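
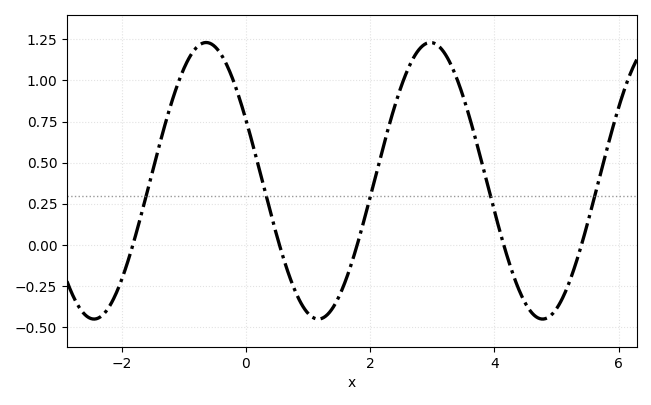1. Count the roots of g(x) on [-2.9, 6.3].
5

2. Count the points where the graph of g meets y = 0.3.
5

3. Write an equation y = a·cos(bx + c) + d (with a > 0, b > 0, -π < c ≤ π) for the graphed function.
y = 0.84cos(1.7x + 1.1) + 0.39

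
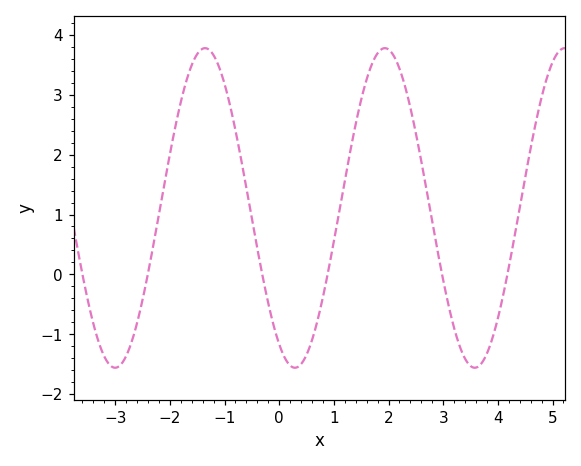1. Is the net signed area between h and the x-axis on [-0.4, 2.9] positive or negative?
positive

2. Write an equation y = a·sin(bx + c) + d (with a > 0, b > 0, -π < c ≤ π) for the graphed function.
y = 2.67sin(1.91x - 2.12) + 1.11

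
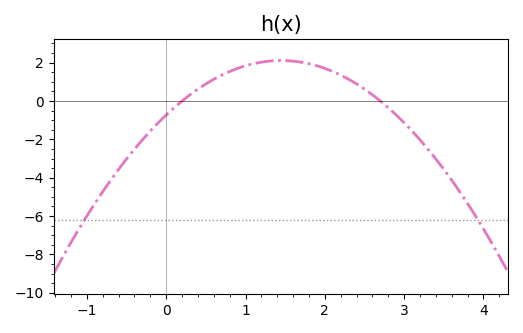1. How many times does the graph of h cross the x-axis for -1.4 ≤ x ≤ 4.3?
2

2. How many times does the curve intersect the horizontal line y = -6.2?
2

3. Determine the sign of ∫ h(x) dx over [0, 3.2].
positive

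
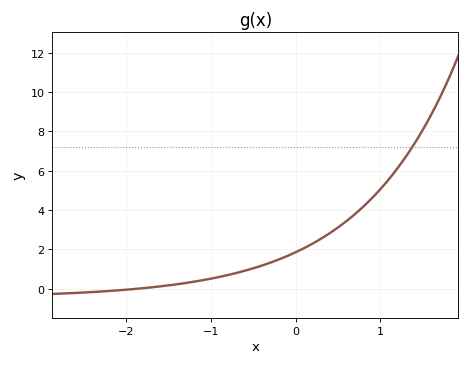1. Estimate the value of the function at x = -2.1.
0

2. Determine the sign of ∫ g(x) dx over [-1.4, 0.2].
positive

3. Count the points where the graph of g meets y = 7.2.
1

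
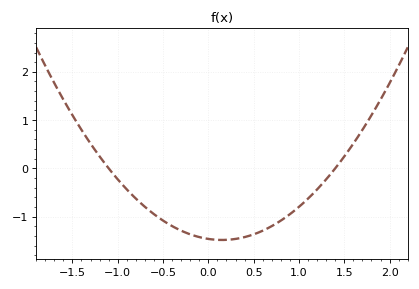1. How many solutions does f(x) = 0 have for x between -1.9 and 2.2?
2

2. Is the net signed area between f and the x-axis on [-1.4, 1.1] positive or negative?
negative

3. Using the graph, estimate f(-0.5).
-1.1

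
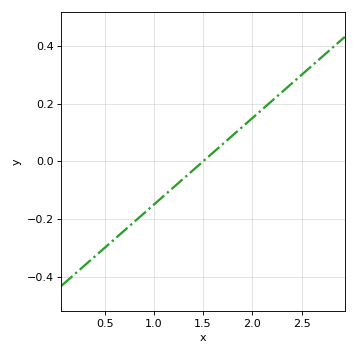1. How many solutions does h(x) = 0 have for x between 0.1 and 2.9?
1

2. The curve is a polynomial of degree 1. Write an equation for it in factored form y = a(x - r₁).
y = 0.3(x - 1.5)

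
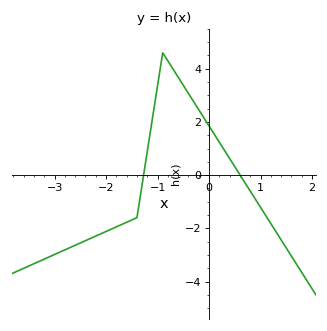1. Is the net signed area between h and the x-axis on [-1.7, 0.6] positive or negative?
positive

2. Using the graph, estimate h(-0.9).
4.6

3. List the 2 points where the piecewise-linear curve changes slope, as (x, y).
(-1.4, -1.6); (-0.9, 4.6)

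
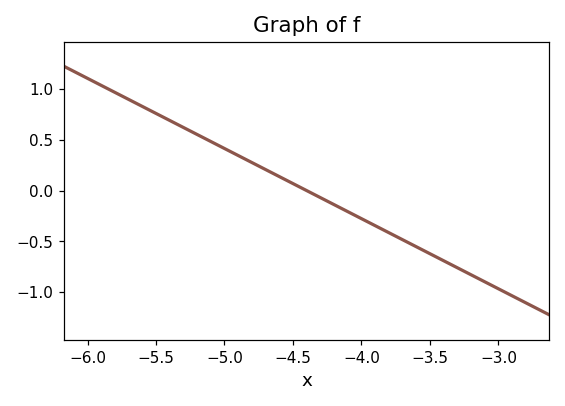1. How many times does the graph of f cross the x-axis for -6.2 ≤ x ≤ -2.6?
1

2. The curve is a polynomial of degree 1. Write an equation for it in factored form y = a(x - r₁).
y = -0.69(x + 4.4)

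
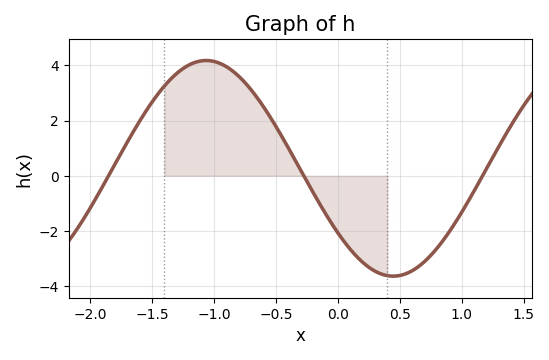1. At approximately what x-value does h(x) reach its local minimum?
0.447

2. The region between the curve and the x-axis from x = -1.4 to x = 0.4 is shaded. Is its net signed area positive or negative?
positive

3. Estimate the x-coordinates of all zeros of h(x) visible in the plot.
-1.85, -0.274, 1.17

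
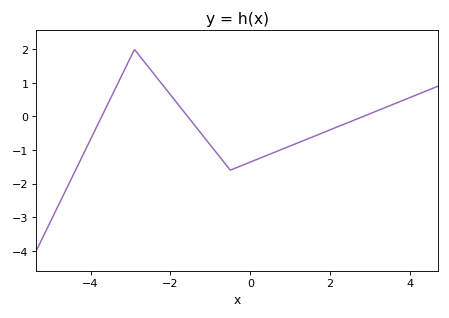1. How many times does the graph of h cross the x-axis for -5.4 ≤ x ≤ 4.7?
3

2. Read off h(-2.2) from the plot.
0.95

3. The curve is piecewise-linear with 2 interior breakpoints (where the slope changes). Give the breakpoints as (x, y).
(-2.9, 2); (-0.5, -1.6)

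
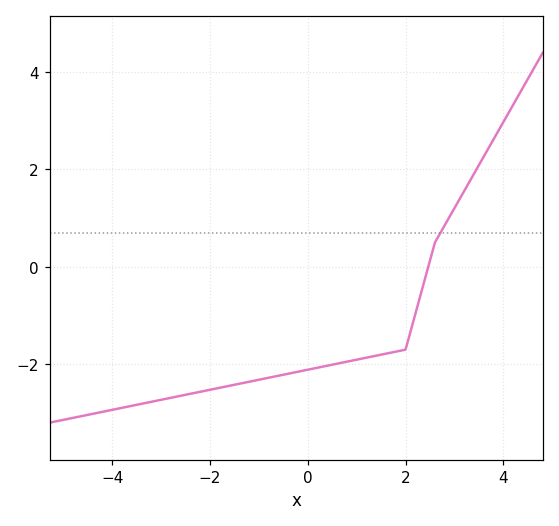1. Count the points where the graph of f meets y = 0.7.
1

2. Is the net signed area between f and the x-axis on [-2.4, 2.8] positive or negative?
negative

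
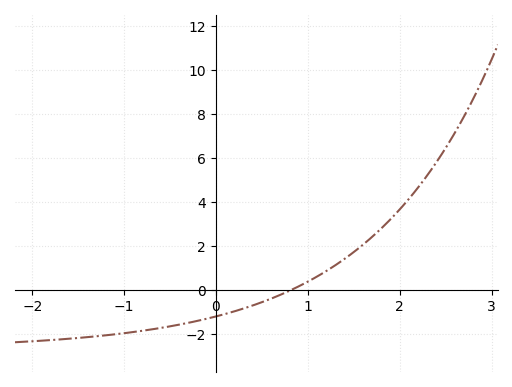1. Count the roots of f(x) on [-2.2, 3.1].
1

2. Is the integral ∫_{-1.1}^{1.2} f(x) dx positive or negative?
negative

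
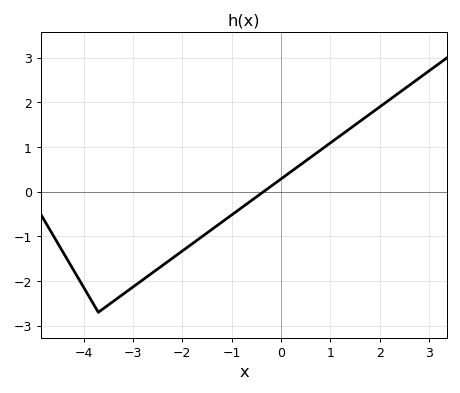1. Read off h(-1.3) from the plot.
-0.764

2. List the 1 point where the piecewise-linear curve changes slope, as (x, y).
(-3.7, -2.7)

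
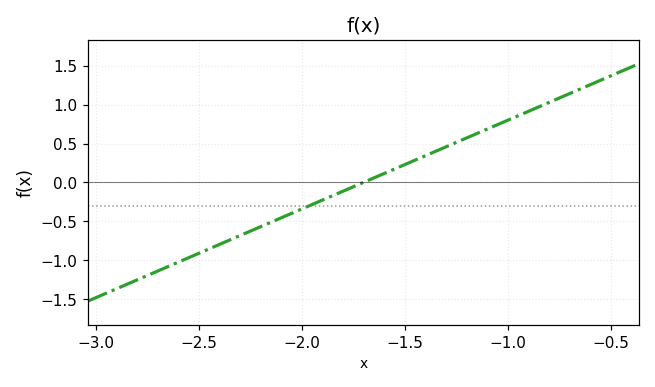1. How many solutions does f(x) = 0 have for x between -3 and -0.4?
1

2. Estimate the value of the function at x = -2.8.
-1.25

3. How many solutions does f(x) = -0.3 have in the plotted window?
1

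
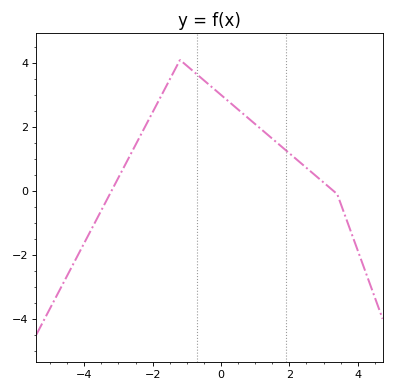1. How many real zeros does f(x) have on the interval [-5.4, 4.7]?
2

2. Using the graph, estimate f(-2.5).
1.4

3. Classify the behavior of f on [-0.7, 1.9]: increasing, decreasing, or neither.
decreasing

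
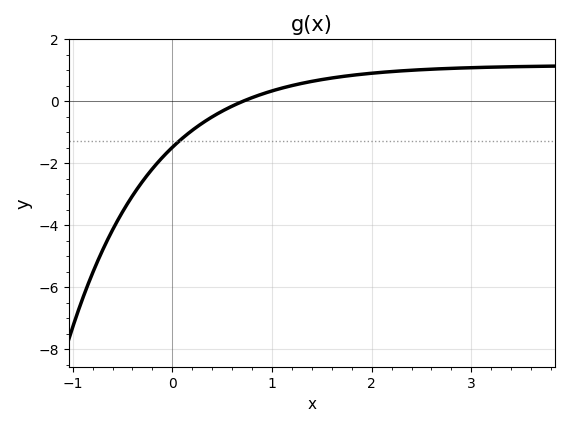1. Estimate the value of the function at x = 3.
1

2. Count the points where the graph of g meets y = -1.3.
1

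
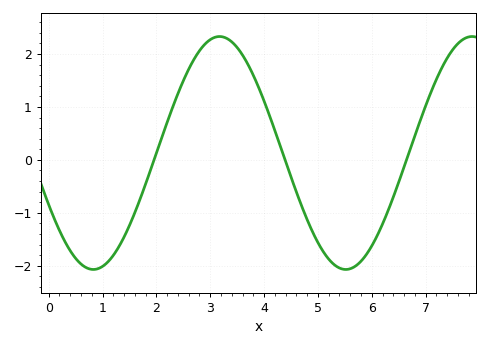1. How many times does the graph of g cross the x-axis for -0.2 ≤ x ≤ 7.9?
3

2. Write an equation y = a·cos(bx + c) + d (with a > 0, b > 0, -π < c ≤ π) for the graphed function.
y = 2.2cos(1.34x + 2.03) + 0.13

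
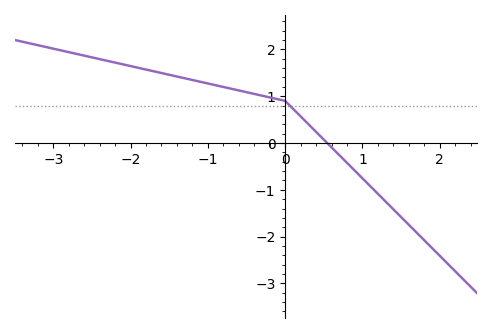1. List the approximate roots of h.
0.544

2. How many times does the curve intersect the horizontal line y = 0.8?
1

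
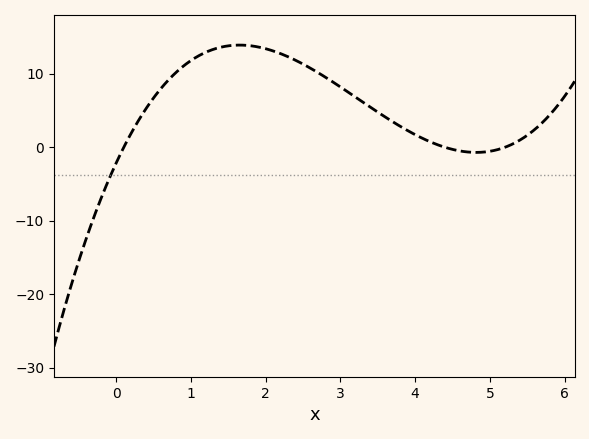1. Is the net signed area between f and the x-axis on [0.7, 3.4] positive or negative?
positive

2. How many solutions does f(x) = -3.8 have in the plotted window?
1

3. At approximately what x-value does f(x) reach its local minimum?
4.82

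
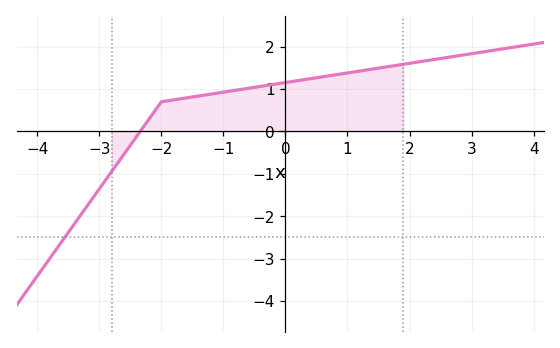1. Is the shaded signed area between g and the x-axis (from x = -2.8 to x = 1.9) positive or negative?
positive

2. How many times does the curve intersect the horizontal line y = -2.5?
1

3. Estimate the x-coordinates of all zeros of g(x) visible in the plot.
-2.4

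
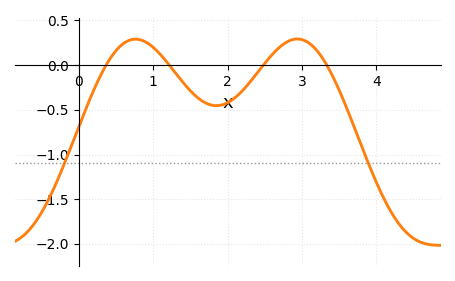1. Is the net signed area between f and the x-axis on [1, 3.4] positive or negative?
negative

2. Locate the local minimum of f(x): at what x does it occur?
1.85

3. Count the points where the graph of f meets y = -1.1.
2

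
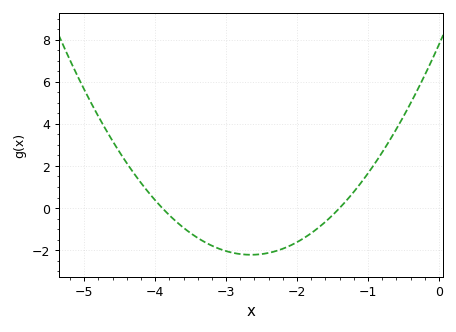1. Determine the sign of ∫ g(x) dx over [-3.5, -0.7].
negative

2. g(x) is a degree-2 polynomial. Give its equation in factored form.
y = 1.42(x + 3.9)(x + 1.4)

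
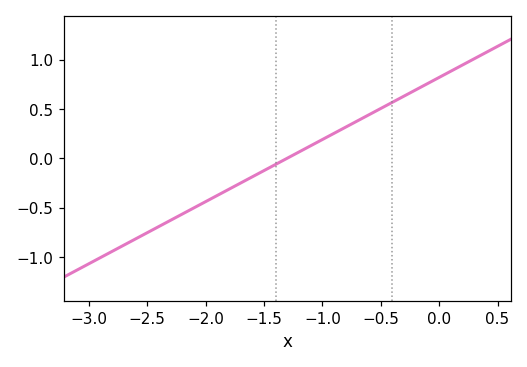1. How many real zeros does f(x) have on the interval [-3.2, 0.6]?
1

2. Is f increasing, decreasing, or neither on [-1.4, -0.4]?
increasing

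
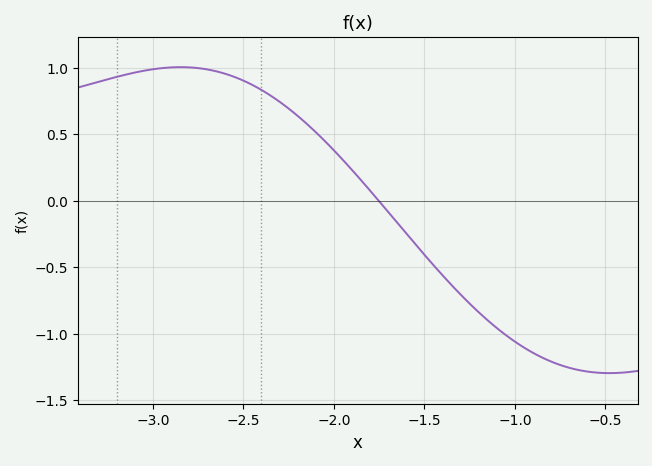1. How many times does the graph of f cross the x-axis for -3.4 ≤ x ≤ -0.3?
1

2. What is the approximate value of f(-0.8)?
-1.21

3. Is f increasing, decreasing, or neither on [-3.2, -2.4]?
neither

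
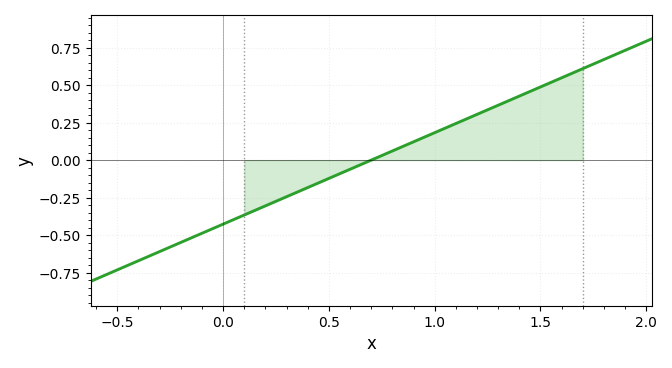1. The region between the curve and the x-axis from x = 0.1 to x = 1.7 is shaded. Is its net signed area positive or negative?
positive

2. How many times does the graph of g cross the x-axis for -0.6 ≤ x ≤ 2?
1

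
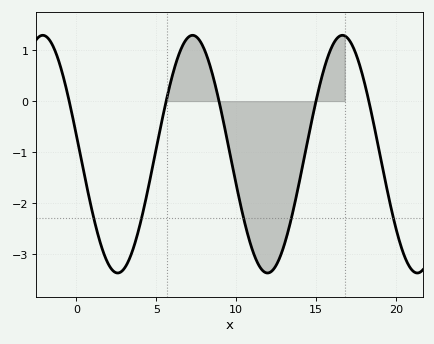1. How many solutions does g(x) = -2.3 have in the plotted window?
5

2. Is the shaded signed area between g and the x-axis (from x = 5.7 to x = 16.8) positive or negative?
negative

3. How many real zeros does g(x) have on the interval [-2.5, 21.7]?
5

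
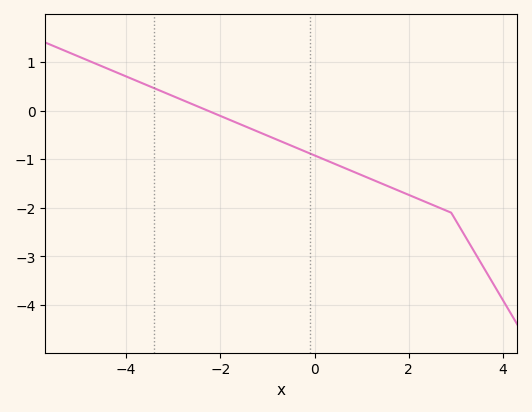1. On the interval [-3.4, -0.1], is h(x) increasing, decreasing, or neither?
decreasing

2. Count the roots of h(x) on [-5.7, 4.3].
1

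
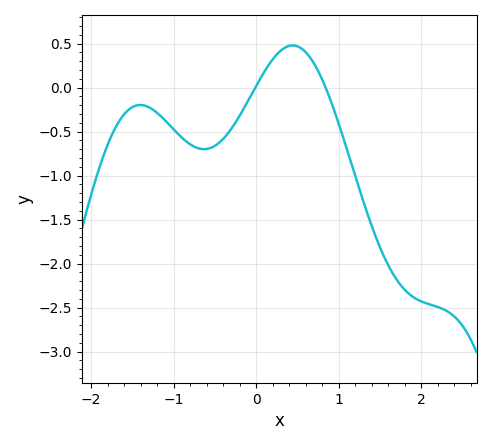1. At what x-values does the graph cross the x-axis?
-0.011, 0.842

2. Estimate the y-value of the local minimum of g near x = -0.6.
-0.699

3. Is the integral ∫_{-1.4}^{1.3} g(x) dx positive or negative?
negative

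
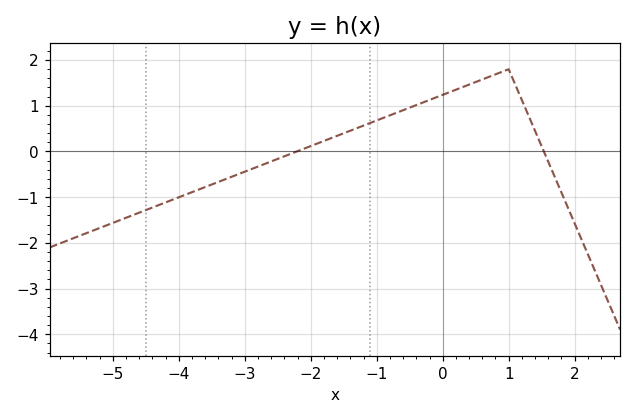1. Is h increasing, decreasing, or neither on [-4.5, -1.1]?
increasing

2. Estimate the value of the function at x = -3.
-0.4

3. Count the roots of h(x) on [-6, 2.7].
2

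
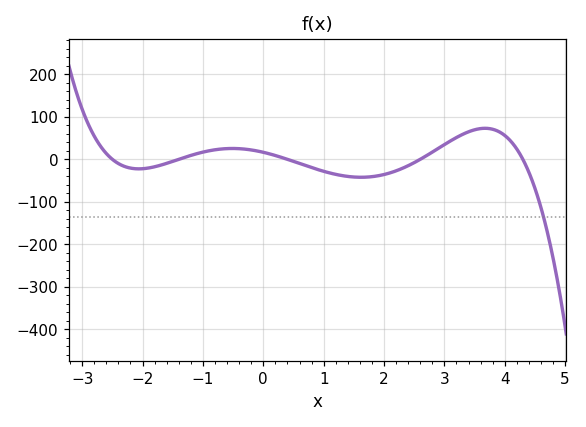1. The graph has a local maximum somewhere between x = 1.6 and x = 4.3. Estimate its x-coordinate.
3.6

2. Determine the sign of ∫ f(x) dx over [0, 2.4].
negative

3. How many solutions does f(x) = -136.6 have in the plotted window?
1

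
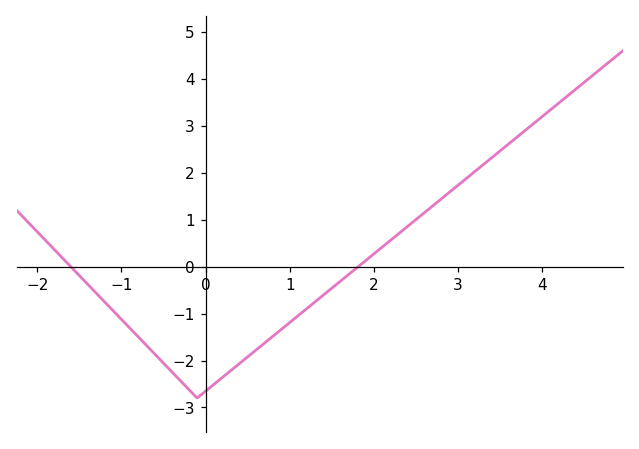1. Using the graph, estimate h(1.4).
-0.6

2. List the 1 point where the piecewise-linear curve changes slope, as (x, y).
(-0.1, -2.8)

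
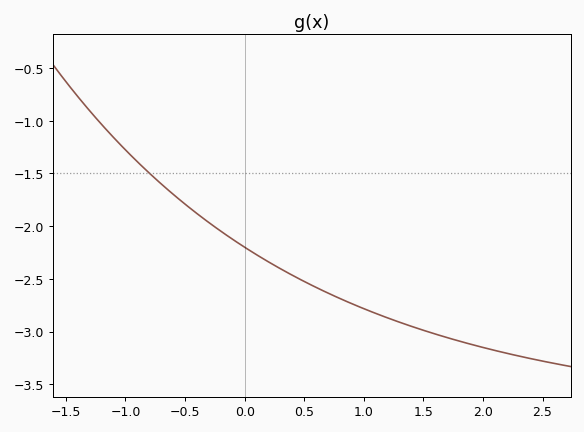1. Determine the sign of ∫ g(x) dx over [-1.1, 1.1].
negative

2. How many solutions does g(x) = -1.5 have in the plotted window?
1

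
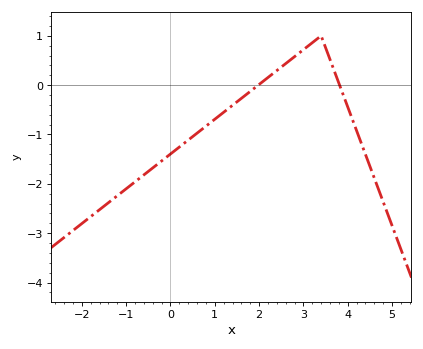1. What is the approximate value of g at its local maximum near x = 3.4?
1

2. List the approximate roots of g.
2, 3.8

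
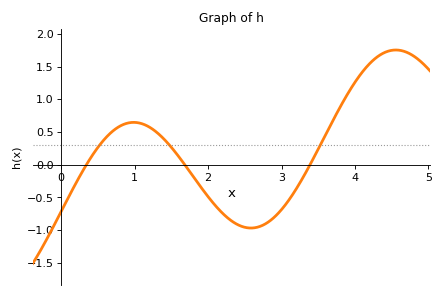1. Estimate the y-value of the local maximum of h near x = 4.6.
1.75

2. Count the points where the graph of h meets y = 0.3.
3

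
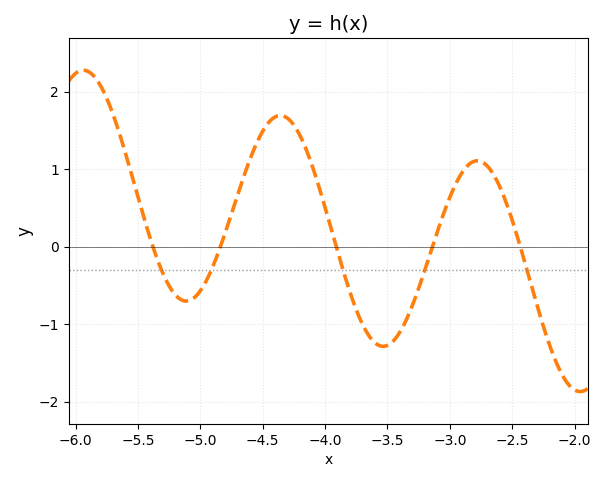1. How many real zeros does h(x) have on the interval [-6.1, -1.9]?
5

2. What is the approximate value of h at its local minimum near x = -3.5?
-1.29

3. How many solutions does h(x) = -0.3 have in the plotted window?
5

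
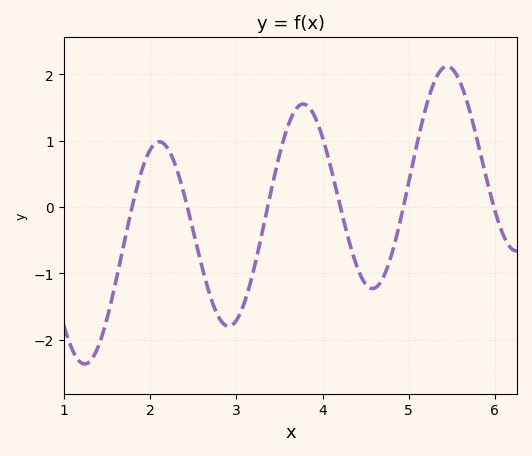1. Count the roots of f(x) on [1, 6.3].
6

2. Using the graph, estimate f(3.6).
1.23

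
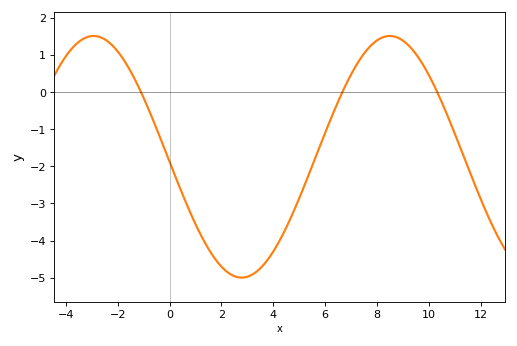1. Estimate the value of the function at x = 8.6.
1.51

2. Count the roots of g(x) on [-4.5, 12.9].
3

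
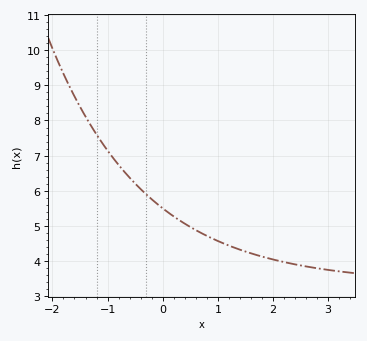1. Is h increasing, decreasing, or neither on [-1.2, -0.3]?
decreasing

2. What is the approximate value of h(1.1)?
4.5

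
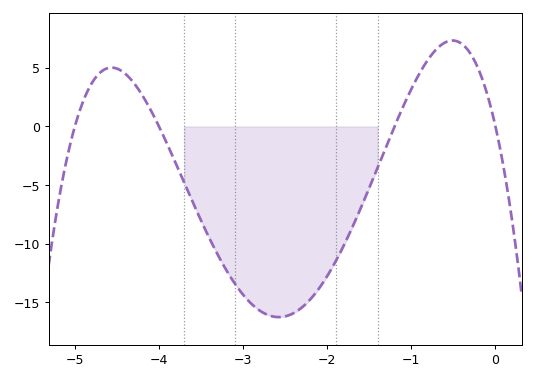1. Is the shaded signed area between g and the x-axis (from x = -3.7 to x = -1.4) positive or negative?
negative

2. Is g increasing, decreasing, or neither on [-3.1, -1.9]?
neither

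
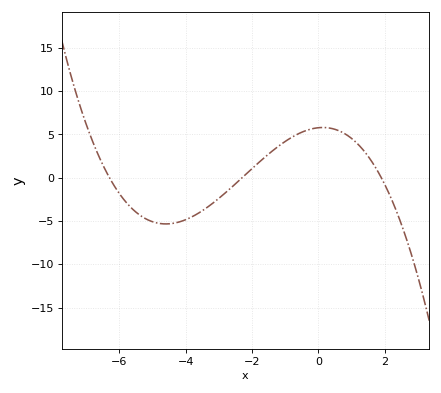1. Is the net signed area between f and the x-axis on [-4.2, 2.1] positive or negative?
positive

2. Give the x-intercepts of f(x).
-6.3, -2.3, 1.9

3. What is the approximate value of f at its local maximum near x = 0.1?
5.81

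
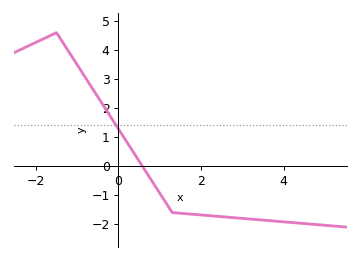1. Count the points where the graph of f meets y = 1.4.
1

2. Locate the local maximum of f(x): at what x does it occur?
-1.6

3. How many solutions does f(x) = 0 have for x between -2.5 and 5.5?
1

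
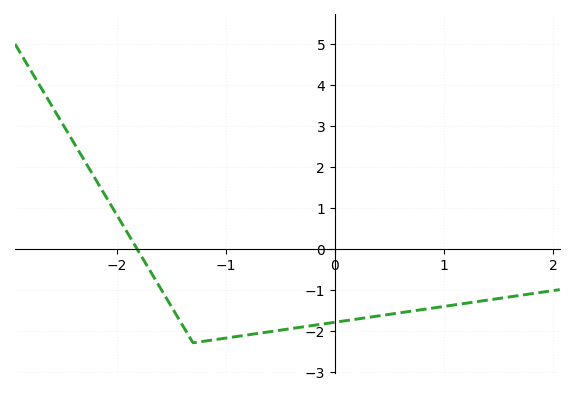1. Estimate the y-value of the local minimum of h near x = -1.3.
-2.3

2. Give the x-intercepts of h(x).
-1.81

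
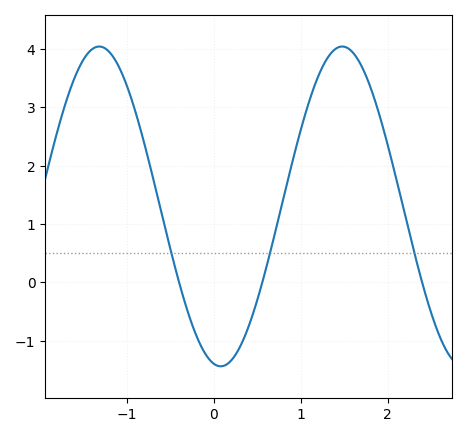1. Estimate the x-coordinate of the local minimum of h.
0.08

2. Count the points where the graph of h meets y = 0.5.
3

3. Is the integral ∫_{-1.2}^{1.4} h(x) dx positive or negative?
positive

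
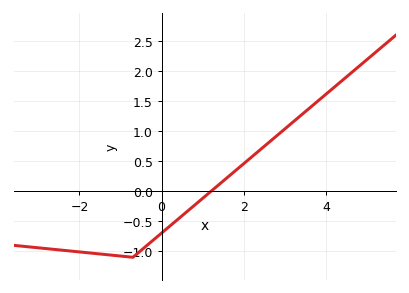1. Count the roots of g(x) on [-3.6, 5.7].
1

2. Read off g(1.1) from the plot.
-0.05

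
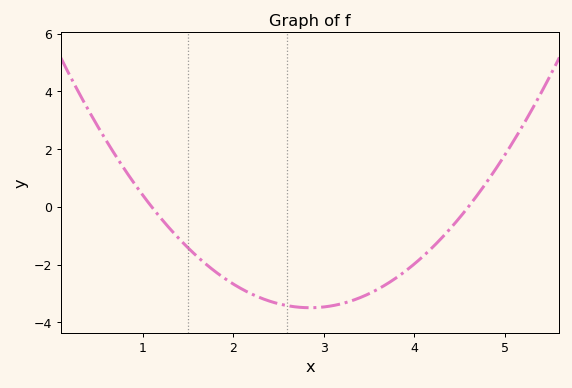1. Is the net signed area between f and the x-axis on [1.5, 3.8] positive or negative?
negative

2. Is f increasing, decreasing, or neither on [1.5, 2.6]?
decreasing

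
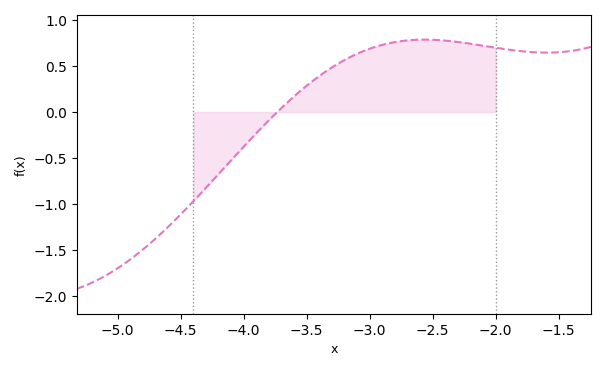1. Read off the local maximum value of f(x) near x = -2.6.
0.787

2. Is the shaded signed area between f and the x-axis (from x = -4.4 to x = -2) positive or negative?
positive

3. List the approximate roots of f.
-3.73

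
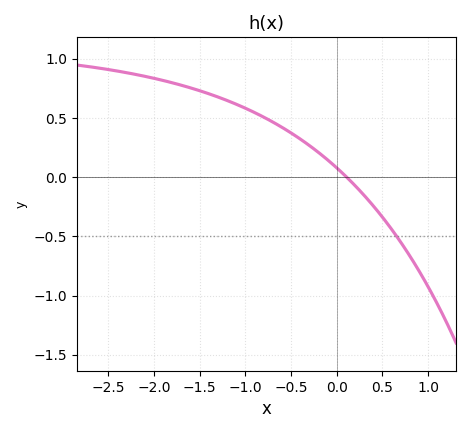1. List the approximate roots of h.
0.11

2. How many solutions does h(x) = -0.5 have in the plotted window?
1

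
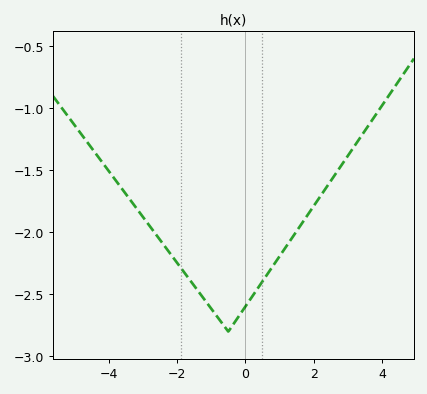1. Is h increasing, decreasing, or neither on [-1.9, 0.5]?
neither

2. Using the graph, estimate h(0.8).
-2.25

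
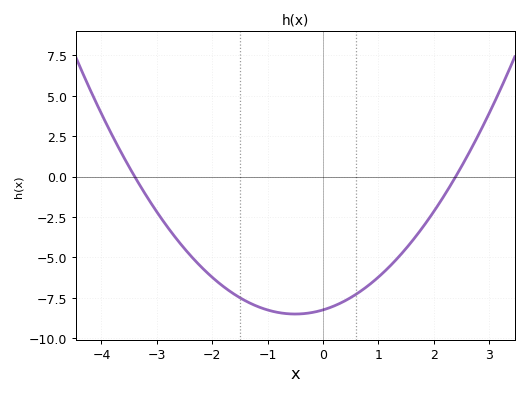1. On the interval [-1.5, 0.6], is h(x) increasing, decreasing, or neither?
neither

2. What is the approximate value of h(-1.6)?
-7.27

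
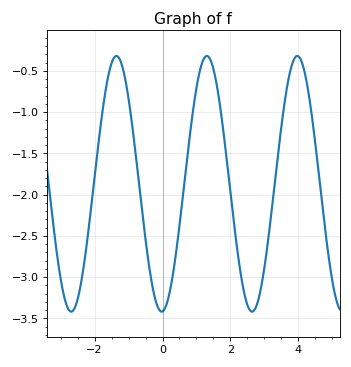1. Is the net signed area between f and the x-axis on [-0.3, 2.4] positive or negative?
negative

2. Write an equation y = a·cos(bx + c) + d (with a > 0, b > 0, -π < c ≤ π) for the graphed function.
y = 1.55cos(2.36x - 3.08) - 1.87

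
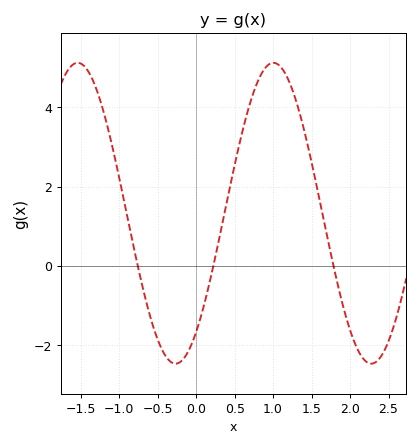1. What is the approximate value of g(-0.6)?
-1.25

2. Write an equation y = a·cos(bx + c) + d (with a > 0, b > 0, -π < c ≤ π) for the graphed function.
y = 3.79cos(2.47x - 2.48) + 1.33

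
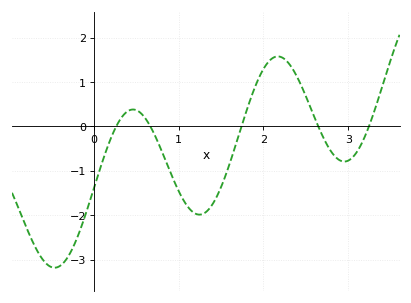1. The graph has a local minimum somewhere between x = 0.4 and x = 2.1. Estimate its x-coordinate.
1.2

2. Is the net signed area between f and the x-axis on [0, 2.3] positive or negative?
negative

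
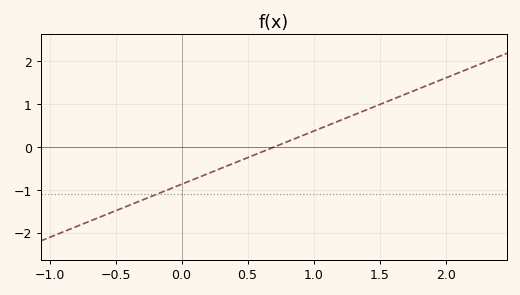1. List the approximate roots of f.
0.7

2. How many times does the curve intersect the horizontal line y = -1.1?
1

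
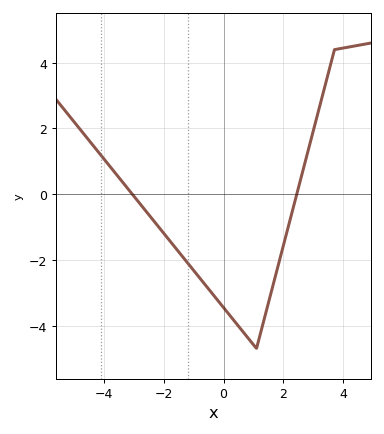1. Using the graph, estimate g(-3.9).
0.968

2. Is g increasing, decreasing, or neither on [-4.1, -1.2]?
decreasing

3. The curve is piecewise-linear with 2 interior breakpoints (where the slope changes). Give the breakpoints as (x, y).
(1.1, -4.7); (3.7, 4.4)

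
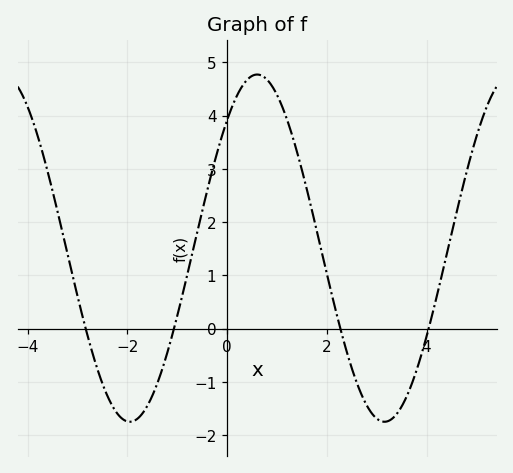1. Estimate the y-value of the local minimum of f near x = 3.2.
-1.75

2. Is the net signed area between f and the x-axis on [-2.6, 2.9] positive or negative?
positive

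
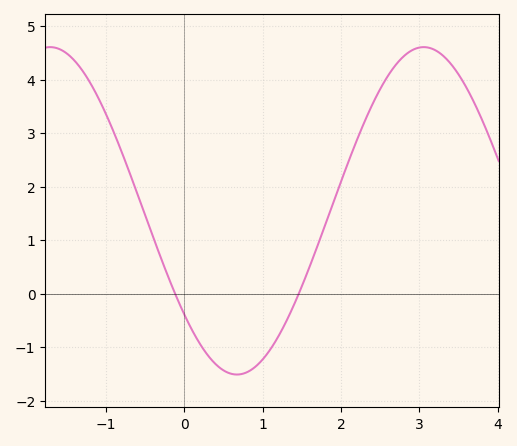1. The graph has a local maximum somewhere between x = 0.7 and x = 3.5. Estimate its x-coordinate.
3.1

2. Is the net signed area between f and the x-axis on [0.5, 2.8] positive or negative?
positive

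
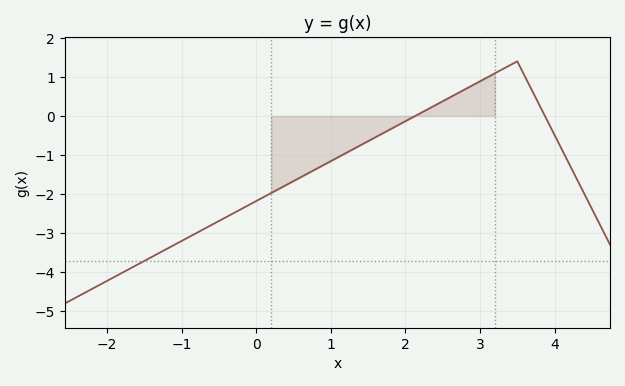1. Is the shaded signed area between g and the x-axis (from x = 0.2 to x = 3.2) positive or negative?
negative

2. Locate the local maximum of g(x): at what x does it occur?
3.5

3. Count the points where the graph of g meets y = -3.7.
1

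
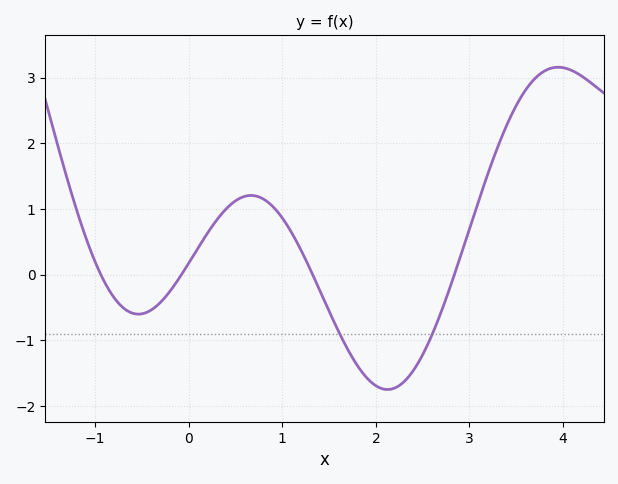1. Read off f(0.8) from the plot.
1.1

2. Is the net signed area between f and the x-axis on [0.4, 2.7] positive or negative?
negative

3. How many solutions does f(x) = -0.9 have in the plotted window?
2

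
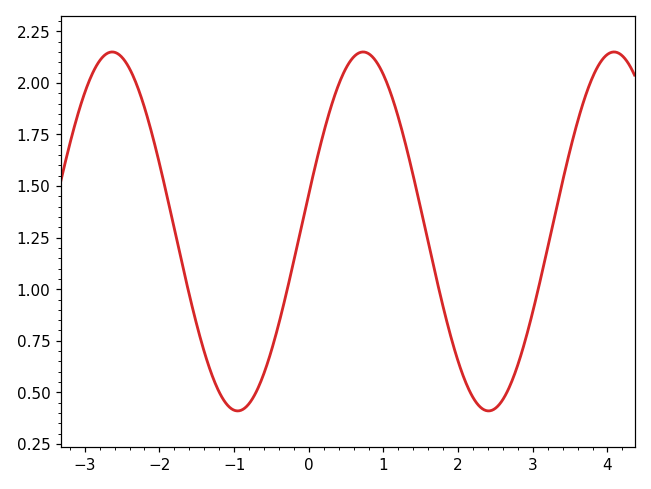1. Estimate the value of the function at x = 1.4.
1.55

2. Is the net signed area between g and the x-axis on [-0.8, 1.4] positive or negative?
positive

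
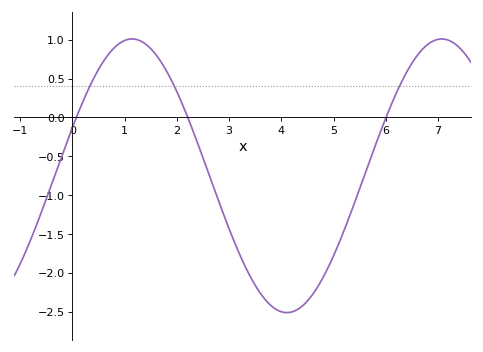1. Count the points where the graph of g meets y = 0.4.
3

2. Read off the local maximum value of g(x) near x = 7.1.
1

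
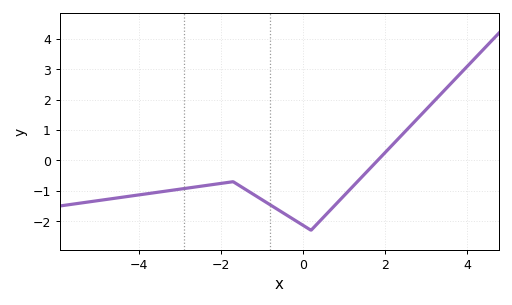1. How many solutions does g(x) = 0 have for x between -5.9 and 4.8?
1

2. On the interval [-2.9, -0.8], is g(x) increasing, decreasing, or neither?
neither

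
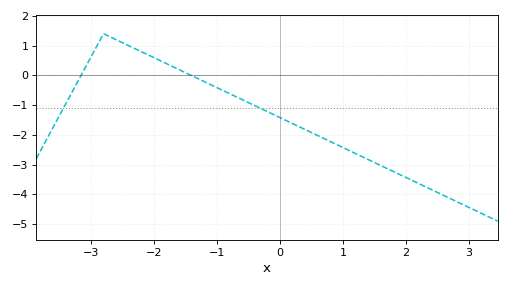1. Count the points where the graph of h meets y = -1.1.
2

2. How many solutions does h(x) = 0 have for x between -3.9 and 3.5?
2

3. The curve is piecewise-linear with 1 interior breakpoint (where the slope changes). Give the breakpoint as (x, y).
(-2.8, 1.4)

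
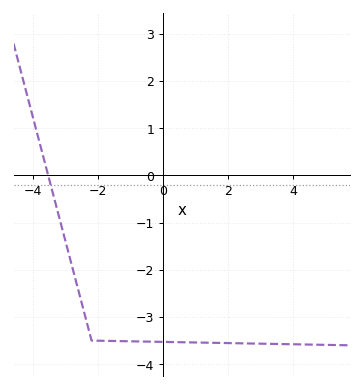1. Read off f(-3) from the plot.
-1.4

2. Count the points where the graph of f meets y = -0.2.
1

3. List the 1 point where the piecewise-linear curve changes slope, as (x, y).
(-2.2, -3.5)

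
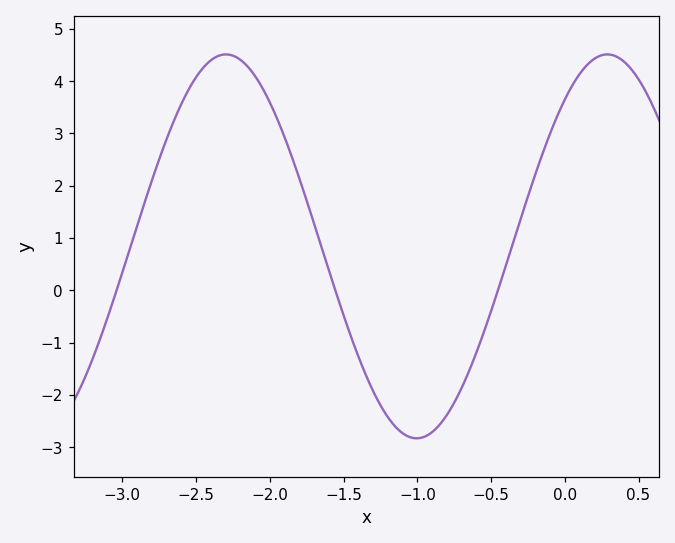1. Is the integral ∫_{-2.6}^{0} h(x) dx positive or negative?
positive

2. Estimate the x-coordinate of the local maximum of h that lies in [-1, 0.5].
0.288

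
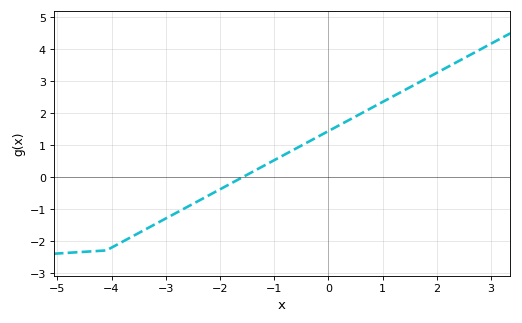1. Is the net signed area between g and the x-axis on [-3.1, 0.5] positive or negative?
positive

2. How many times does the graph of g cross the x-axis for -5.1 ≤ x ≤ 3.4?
1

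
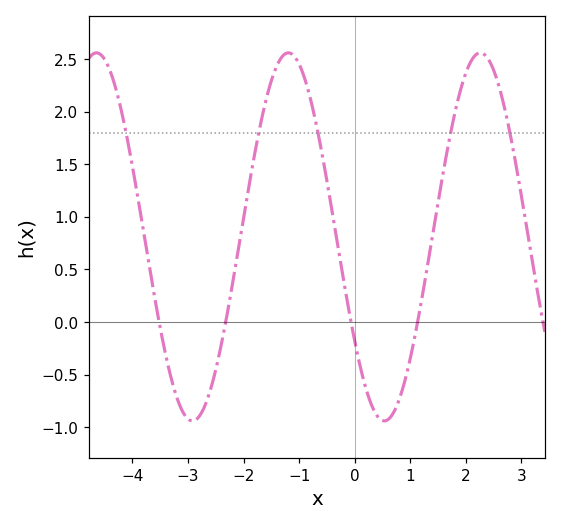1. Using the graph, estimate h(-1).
2.45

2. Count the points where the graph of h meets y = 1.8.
5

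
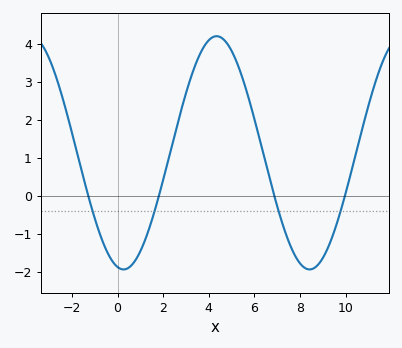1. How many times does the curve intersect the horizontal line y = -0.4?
4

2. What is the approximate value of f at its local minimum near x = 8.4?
-1.94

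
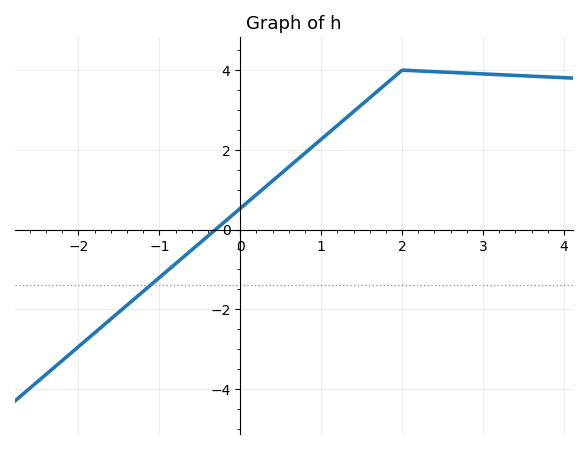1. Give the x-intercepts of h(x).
-0.306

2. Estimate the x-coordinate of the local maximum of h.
2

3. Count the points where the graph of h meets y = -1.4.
1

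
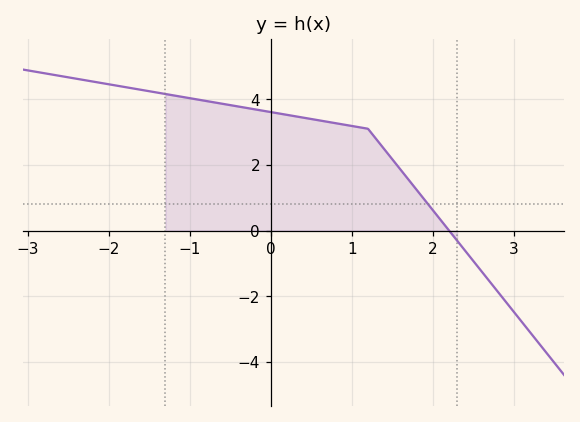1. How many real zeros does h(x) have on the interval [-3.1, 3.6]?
1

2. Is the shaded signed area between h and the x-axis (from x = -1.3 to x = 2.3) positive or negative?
positive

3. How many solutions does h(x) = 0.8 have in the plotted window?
1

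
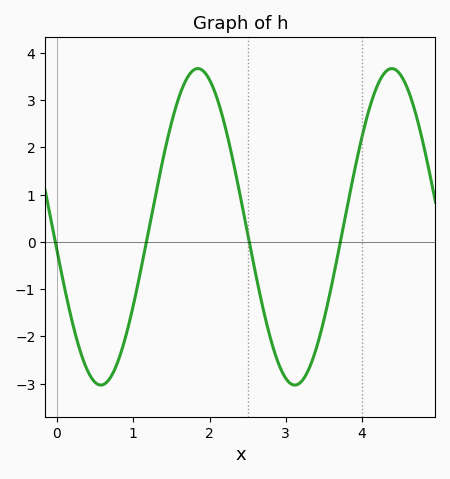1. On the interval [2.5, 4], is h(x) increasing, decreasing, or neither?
neither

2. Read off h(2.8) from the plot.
-2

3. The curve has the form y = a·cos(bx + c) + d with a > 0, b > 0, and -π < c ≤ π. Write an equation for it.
y = 3.35cos(2.5x + 1.7) + 0.32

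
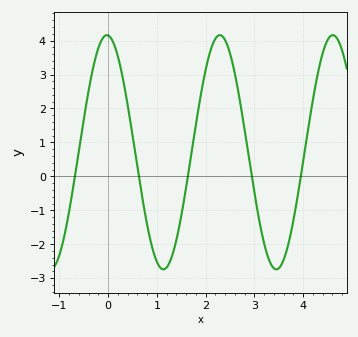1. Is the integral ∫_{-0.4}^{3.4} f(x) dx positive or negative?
positive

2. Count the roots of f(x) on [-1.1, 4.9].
5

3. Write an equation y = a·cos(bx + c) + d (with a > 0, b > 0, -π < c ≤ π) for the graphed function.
y = 3.45cos(2.71x + 0.07) + 0.71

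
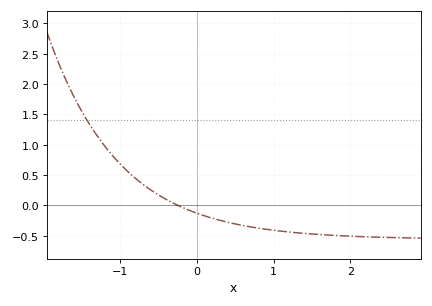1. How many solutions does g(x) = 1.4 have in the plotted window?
1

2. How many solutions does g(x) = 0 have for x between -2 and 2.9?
1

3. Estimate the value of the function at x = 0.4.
-0.279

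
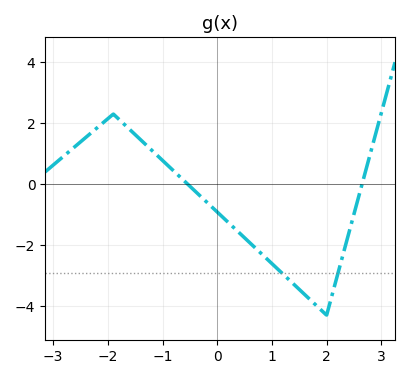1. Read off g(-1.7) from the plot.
2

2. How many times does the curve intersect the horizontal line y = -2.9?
2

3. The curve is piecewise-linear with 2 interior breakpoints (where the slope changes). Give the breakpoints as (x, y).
(-1.9, 2.3); (2, -4.3)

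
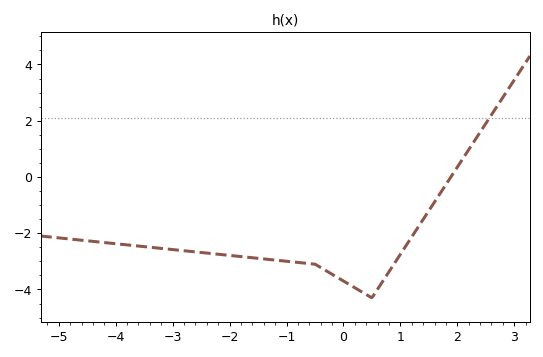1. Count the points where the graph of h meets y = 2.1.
1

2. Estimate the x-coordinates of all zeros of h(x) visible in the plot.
1.8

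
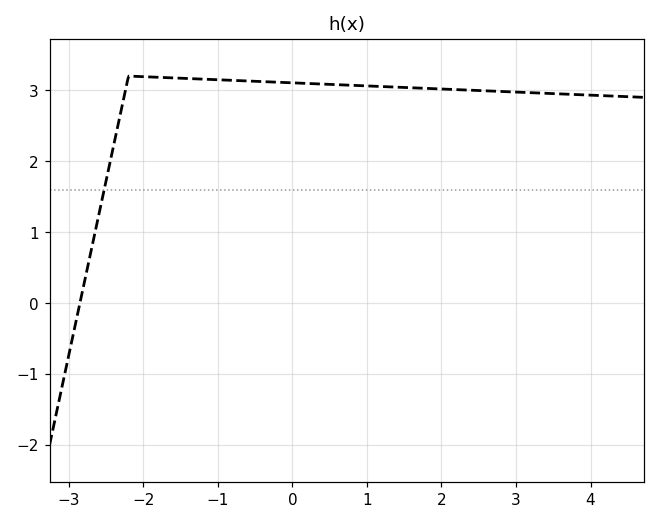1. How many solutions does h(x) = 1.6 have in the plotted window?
1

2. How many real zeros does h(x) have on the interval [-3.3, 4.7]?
1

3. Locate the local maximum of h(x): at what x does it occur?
-2.2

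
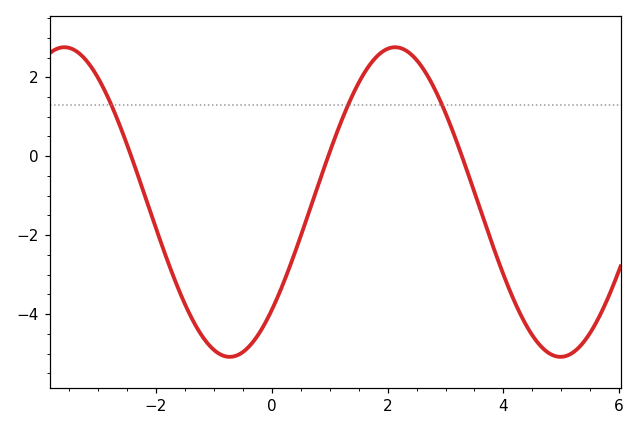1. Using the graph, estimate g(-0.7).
-5.08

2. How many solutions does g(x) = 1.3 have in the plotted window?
3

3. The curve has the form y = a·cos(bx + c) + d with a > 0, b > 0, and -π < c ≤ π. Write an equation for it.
y = 3.92cos(1.1x - 2.34) - 1.16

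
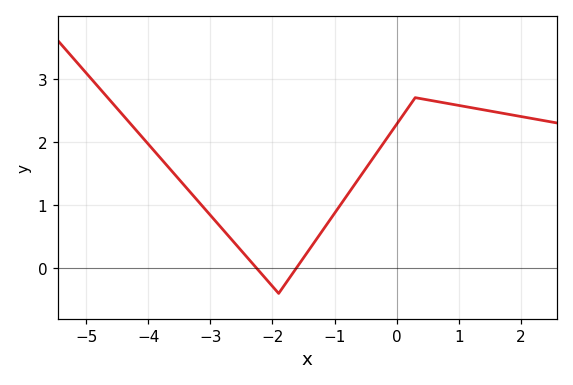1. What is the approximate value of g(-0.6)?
1.43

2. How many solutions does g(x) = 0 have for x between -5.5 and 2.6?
2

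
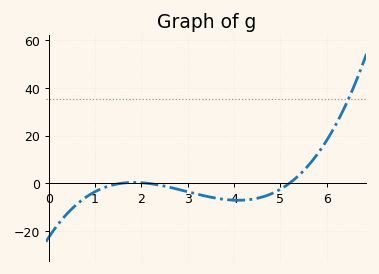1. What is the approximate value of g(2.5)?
-1.27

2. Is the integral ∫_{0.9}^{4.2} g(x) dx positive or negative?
negative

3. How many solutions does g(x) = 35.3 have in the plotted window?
1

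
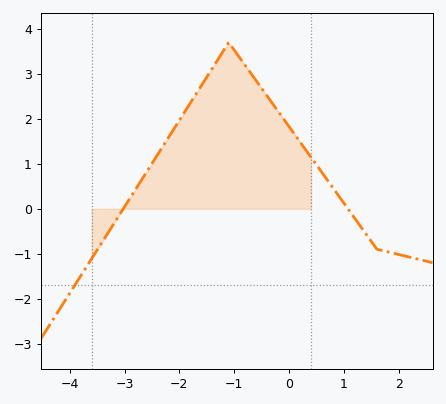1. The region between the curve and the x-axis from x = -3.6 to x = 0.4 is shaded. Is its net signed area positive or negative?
positive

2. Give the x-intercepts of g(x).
-3, 1.1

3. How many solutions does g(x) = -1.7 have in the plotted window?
1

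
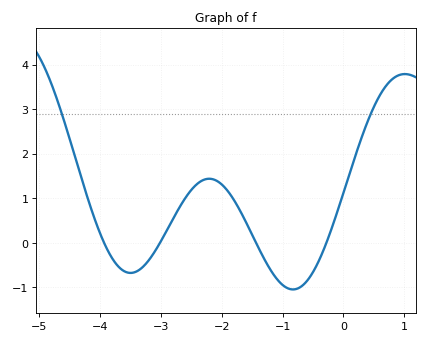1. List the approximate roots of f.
-3.9, -3, -1.4, -0.3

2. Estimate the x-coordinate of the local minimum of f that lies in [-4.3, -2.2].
-3.5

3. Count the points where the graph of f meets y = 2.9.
2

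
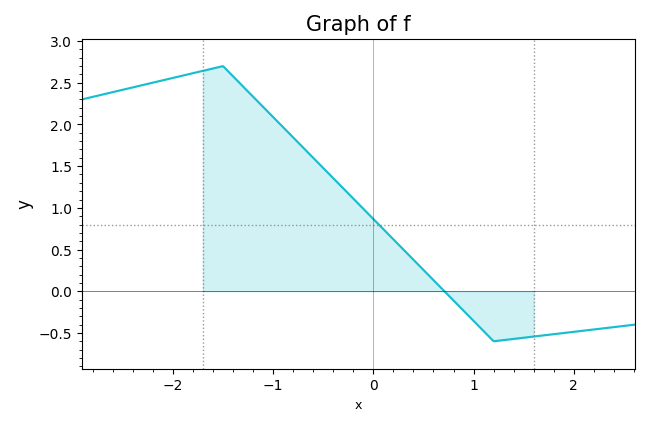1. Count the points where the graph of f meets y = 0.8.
1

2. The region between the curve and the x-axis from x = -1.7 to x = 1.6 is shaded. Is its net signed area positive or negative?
positive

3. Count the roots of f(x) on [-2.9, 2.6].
1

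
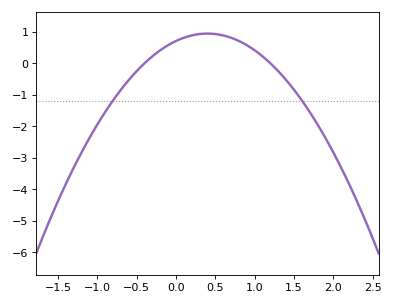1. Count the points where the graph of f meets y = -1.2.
2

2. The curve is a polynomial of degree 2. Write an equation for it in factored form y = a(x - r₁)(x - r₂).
y = -1.47(x + 0.4)(x - 1.2)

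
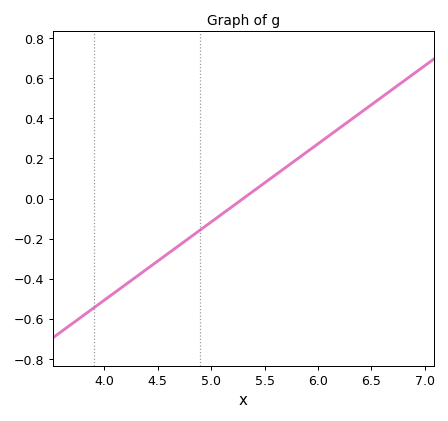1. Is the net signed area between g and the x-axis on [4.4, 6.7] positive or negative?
positive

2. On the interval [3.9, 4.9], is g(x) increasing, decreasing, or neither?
increasing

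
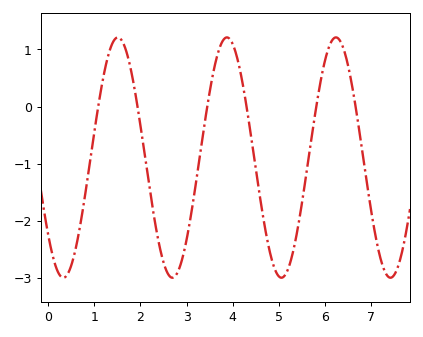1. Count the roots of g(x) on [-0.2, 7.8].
6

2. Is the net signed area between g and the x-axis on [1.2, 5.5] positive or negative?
negative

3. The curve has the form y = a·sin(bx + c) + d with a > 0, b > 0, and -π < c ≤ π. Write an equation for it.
y = 2.1sin(2.7x - 2.5) - 0.89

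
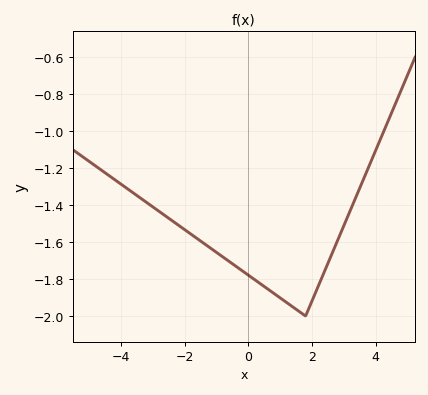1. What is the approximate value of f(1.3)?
-1.94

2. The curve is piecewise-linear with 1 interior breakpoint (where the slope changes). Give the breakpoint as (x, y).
(1.8, -2)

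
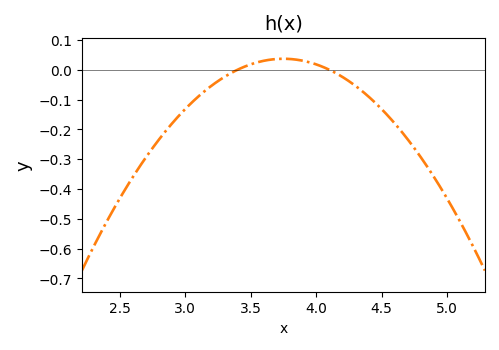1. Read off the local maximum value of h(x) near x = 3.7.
0.04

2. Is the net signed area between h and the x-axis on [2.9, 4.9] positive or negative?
negative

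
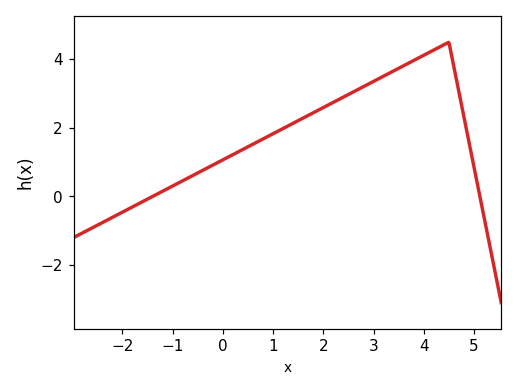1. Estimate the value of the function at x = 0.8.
1.68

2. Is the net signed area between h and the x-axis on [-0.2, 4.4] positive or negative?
positive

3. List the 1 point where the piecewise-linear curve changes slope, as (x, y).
(4.5, 4.5)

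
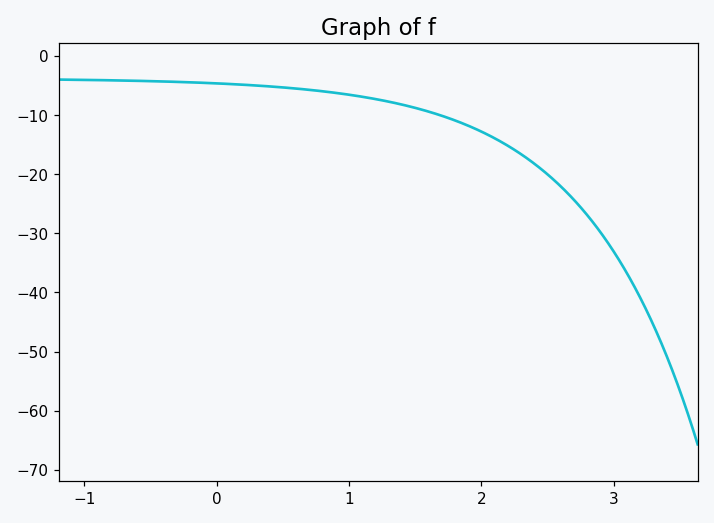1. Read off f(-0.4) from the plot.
-4.34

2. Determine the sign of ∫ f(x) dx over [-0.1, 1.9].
negative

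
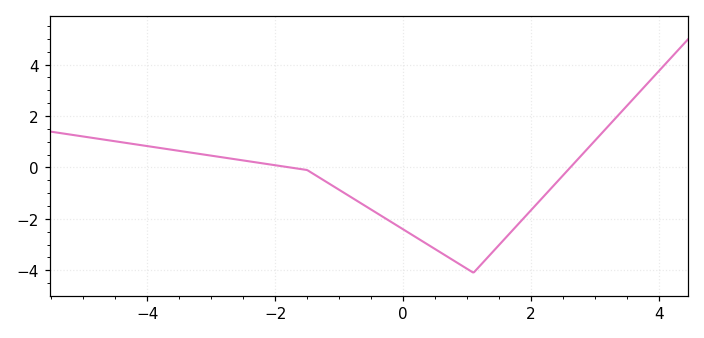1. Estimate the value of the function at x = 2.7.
0.237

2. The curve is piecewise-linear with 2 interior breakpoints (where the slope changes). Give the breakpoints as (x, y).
(-1.5, -0.1); (1.1, -4.1)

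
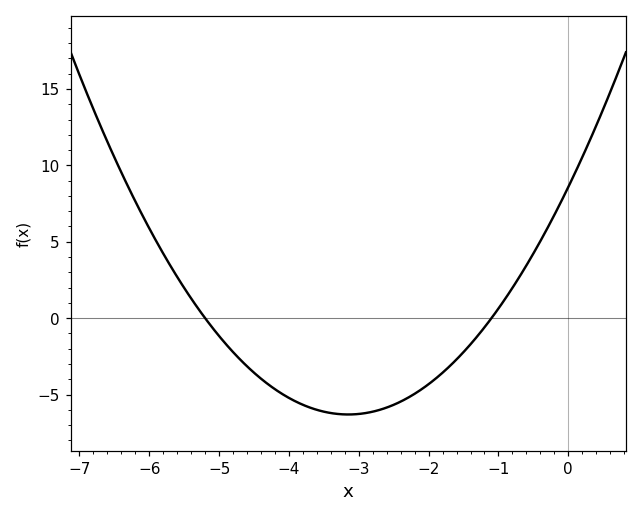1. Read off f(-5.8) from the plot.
4.23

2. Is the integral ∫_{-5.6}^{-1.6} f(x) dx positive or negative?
negative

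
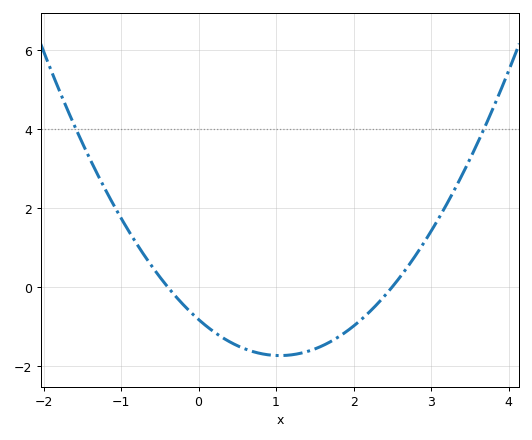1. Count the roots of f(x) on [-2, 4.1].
2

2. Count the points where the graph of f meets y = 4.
2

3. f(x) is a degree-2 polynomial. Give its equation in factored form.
y = 0.83(x + 0.4)(x - 2.5)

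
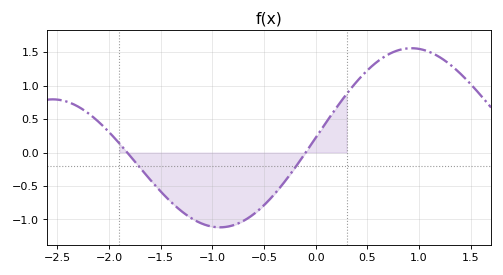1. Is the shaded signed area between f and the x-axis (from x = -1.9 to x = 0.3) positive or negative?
negative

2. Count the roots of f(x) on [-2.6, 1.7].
2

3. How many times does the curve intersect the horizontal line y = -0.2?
2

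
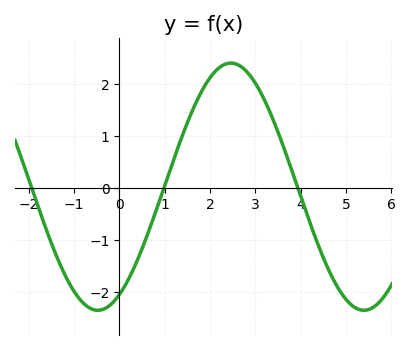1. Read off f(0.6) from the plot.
-0.95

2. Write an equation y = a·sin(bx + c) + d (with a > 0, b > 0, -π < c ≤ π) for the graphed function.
y = 2.38sin(1.07x - 1.06) + 0.02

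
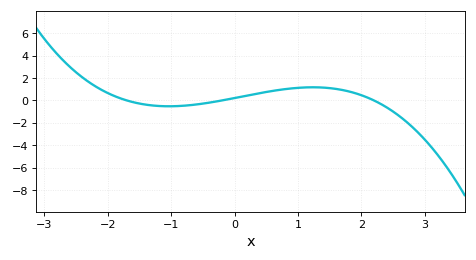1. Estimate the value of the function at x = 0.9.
1.08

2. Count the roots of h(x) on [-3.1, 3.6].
3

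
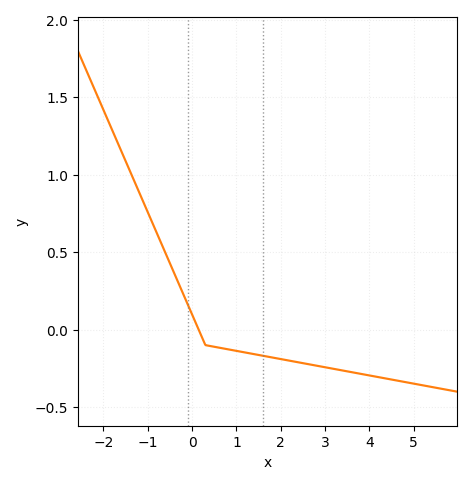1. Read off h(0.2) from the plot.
-0.034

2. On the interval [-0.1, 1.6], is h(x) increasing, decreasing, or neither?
decreasing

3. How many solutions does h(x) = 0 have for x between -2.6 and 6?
1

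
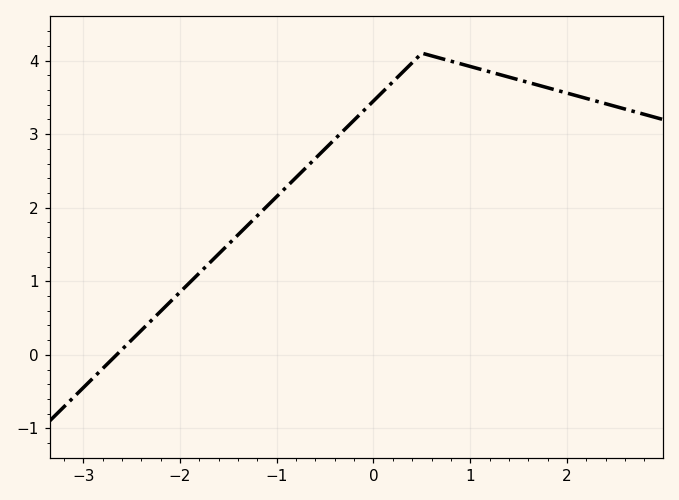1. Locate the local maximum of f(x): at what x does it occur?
0.5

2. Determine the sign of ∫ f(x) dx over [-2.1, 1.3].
positive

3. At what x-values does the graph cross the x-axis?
-2.7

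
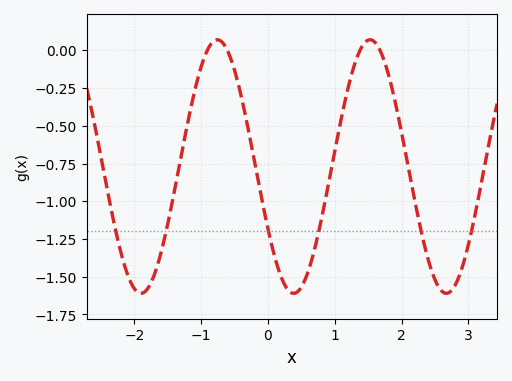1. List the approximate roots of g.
-0.9, -0.6, 1.4, 1.7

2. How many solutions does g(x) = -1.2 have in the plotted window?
6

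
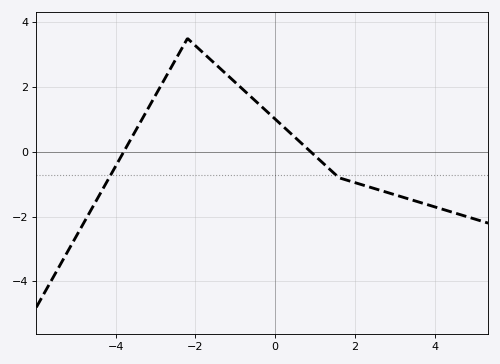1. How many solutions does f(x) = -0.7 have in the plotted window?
2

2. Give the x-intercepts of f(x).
-3.8, 0.893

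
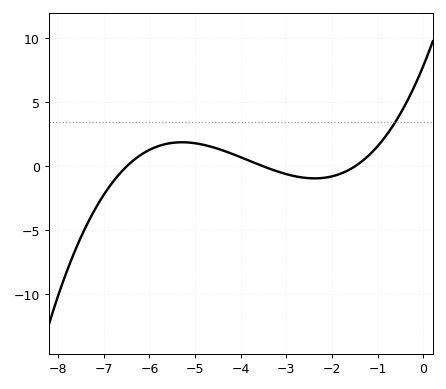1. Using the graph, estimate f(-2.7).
-1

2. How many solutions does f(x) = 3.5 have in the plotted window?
1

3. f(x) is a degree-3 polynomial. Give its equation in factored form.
y = 0.23(x + 6.5)(x + 3.5)(x + 1.5)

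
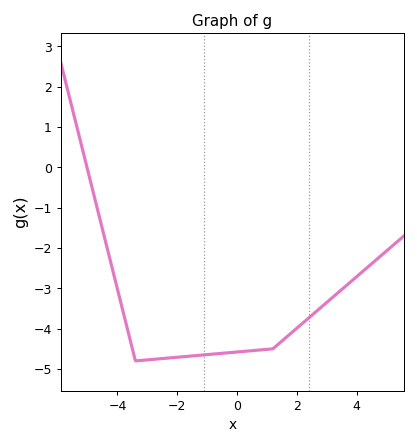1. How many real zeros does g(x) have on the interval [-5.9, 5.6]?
1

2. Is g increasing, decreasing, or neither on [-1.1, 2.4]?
increasing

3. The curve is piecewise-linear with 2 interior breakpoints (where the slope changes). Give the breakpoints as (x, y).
(-3.4, -4.8); (1.2, -4.5)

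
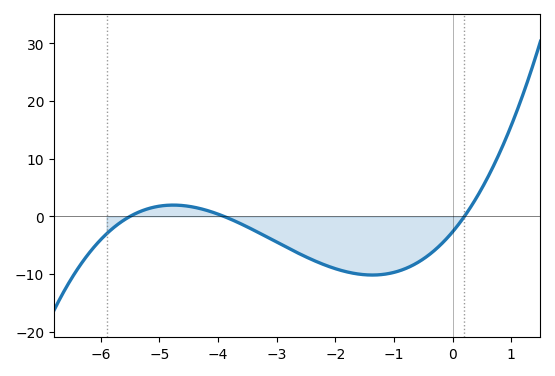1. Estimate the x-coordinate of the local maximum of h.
-4.76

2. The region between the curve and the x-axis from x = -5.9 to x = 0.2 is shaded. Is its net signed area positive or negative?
negative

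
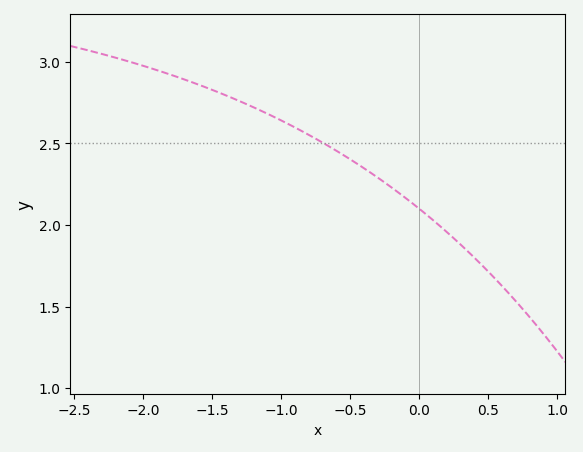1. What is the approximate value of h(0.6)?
1.63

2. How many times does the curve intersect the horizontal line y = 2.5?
1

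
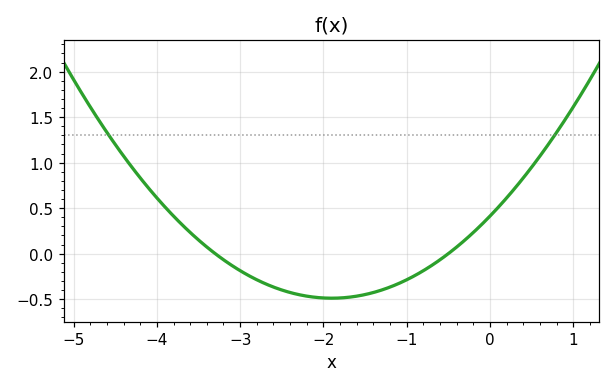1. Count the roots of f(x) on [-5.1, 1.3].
2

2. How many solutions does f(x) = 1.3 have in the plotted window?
2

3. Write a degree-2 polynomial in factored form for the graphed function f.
y = 0.25(x + 3.3)(x + 0.5)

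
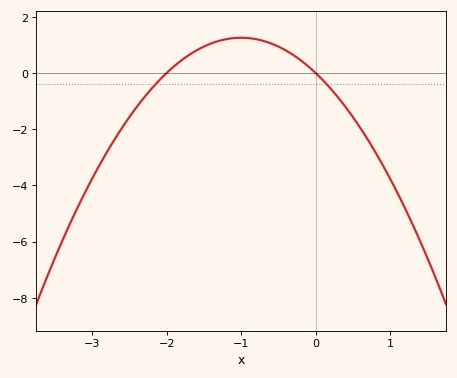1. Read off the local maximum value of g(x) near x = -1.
1.2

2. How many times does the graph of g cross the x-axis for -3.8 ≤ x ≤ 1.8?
2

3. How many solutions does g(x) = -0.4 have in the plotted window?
2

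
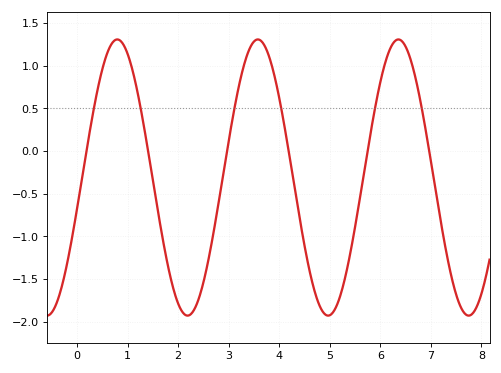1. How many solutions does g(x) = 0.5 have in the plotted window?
6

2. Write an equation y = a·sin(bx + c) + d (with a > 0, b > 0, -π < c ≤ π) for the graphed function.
y = 1.62sin(2.26x - 0.232) - 0.31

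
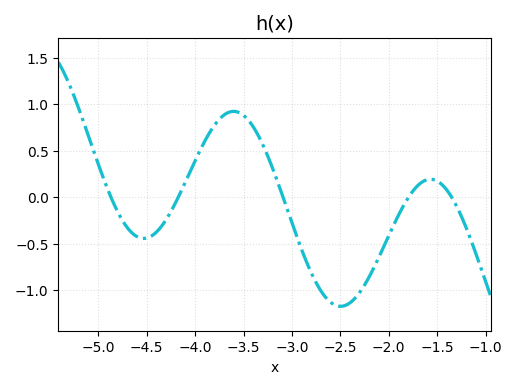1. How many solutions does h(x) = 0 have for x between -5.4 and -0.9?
5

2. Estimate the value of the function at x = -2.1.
-0.65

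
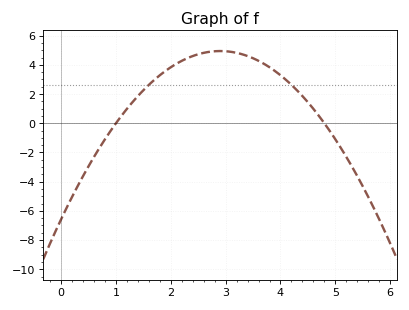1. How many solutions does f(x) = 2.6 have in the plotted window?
2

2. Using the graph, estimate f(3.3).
4.8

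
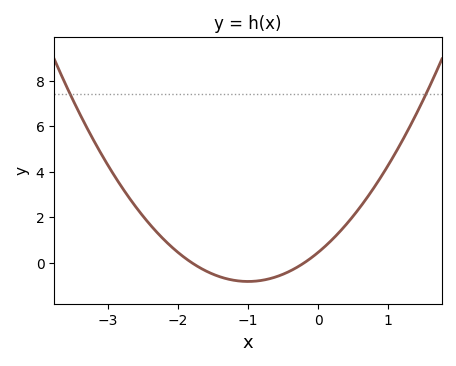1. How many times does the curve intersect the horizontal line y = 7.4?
2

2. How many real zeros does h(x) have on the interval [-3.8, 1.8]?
2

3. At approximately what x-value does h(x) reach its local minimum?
-1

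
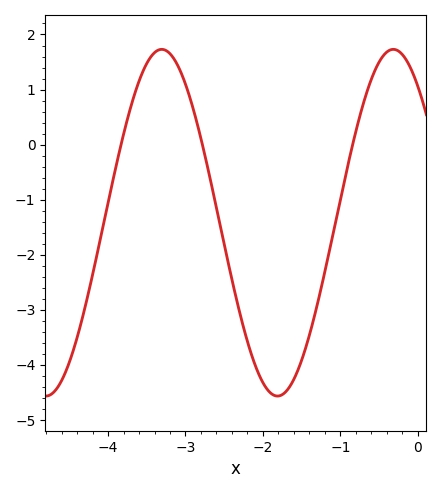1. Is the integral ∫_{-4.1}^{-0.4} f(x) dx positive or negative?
negative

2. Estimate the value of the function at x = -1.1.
-1.66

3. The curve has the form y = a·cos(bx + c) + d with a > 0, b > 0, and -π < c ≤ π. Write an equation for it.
y = 3.15cos(2.1x + 0.662) - 1.42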